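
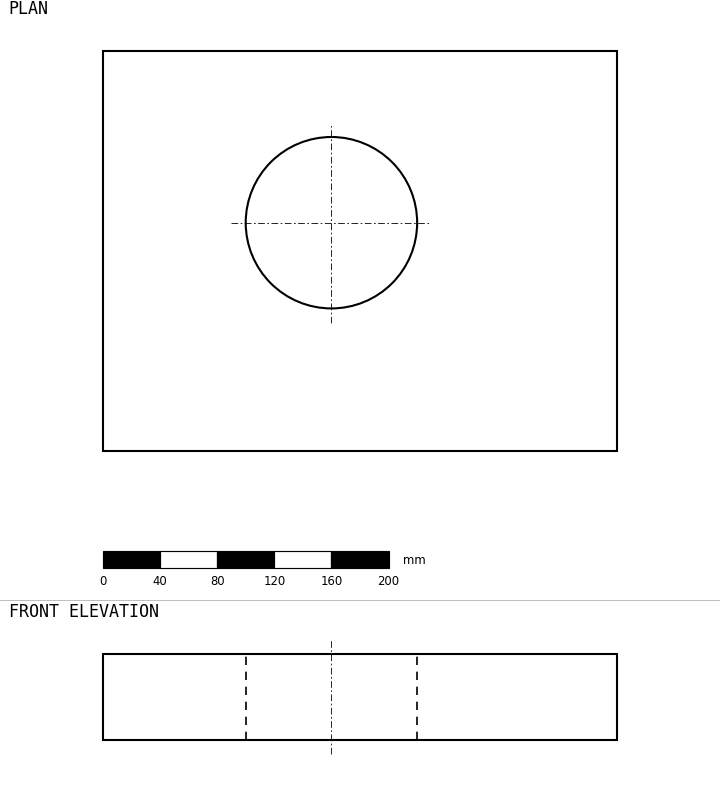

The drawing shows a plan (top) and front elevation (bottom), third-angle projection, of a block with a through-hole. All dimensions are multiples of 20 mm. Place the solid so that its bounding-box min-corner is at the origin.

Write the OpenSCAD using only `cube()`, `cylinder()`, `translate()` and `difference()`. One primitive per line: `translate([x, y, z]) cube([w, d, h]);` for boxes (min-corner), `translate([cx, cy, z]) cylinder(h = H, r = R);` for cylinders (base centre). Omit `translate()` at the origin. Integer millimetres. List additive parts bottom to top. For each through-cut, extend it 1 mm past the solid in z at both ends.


difference() {
  cube([360, 280, 60]);
  translate([160, 160, -1]) cylinder(h = 62, r = 60);
}


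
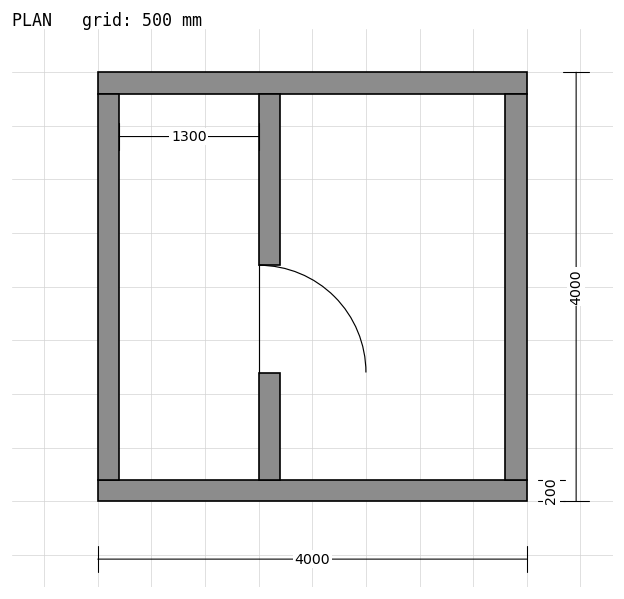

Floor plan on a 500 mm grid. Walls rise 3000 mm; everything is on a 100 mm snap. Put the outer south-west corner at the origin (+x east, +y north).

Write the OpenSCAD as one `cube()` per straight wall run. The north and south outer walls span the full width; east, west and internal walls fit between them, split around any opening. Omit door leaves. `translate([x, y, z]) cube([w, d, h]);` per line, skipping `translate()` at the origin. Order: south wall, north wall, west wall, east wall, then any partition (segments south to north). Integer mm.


cube([4000, 200, 3000]);
translate([0, 3800, 0]) cube([4000, 200, 3000]);
translate([0, 200, 0]) cube([200, 3600, 3000]);
translate([3800, 200, 0]) cube([200, 3600, 3000]);
translate([1500, 200, 0]) cube([200, 1000, 3000]);
translate([1500, 2200, 0]) cube([200, 1600, 3000]);


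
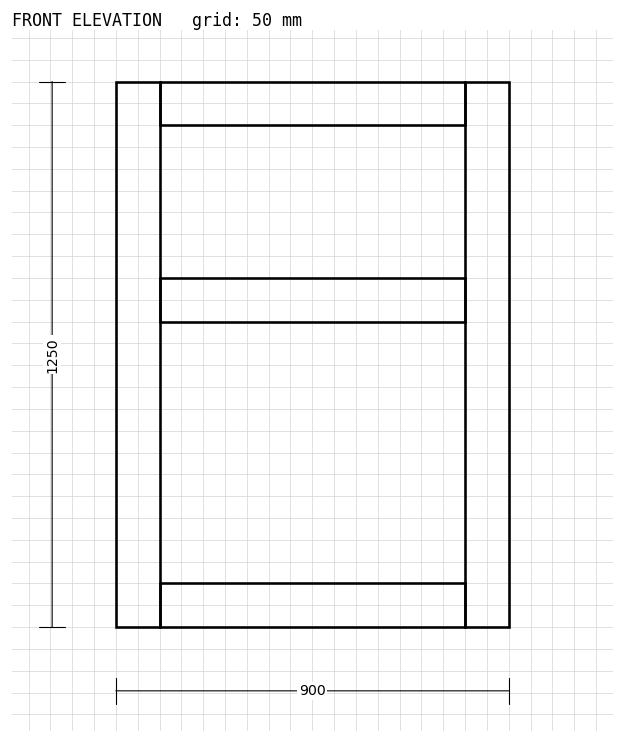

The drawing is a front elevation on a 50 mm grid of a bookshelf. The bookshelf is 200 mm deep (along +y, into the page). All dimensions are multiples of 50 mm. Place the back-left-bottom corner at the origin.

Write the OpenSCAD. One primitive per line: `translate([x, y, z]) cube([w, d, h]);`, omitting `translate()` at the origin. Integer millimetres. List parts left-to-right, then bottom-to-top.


cube([100, 200, 1250]);
translate([100, 0, 0]) cube([700, 200, 100]);
translate([100, 0, 700]) cube([700, 200, 100]);
translate([100, 0, 1150]) cube([700, 200, 100]);
translate([800, 0, 0]) cube([100, 200, 1250]);


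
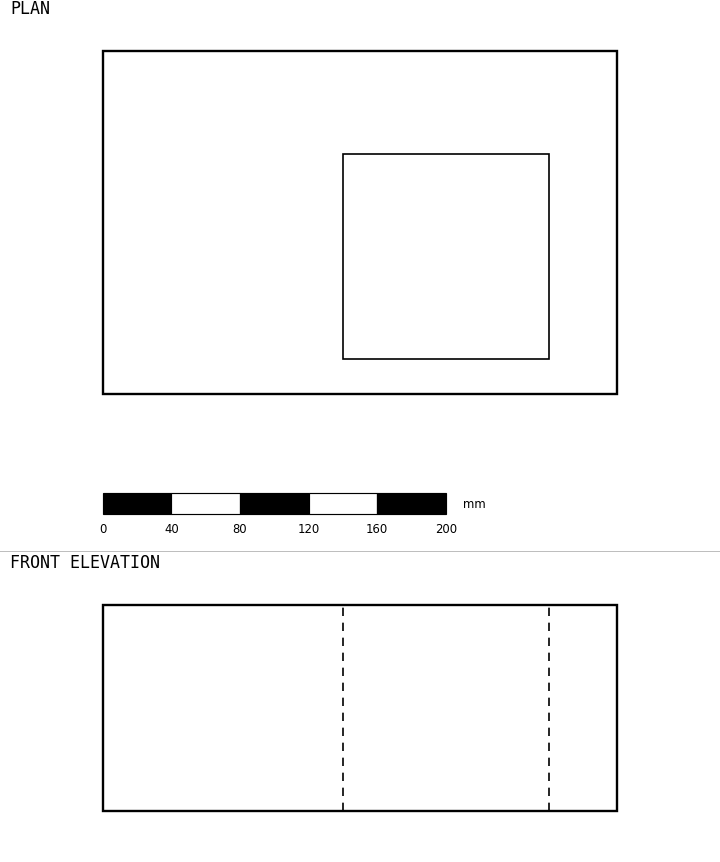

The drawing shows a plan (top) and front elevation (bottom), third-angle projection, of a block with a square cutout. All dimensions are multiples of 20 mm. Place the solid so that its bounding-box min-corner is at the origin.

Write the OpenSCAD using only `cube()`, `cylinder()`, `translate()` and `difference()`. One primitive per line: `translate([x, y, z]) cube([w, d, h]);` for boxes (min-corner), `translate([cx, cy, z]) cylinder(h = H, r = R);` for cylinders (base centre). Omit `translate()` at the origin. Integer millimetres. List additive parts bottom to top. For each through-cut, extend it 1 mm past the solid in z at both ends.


difference() {
  cube([300, 200, 120]);
  translate([140, 20, -1]) cube([120, 120, 122]);
}


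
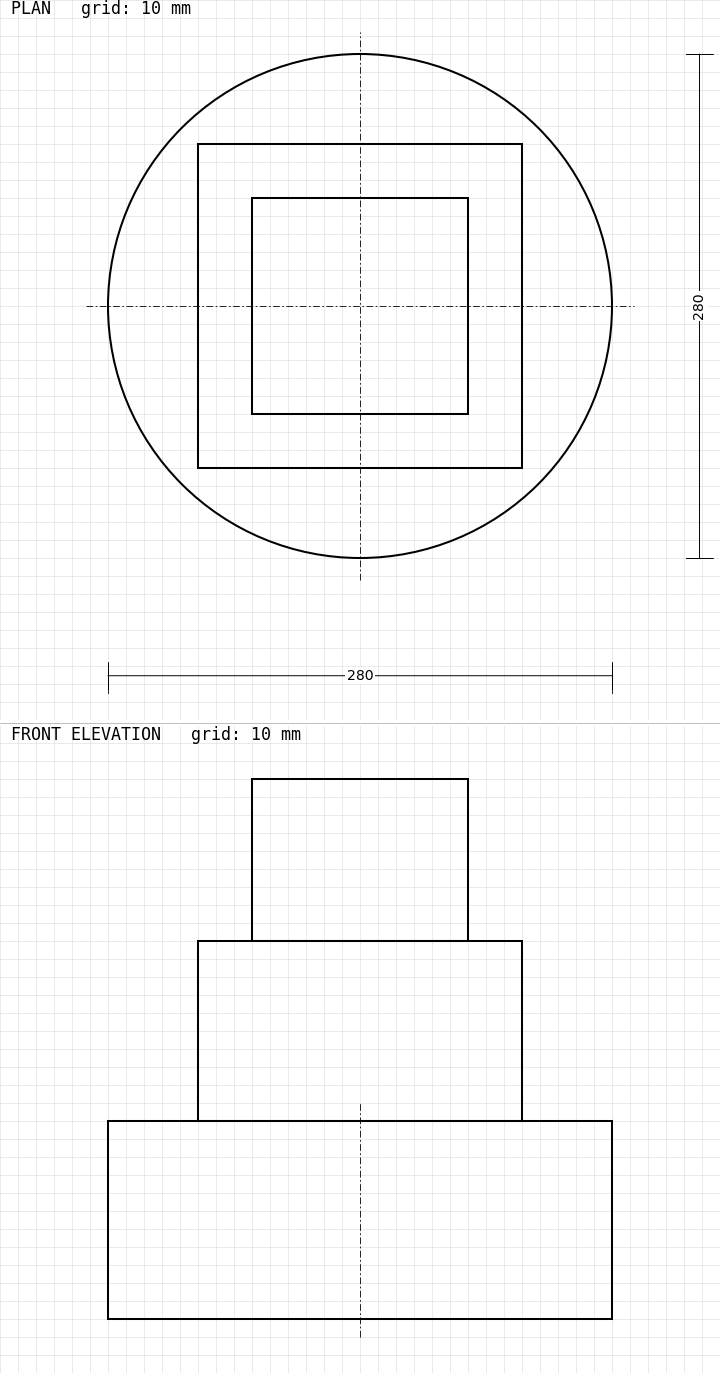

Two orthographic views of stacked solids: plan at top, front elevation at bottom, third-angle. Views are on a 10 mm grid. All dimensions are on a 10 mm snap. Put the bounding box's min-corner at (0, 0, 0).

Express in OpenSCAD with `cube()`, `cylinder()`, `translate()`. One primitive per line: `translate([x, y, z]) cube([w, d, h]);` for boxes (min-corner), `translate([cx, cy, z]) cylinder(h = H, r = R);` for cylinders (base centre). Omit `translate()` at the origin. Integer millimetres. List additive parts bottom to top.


translate([140, 140, 0]) cylinder(h = 110, r = 140);
translate([50, 50, 110]) cube([180, 180, 100]);
translate([80, 80, 210]) cube([120, 120, 90]);


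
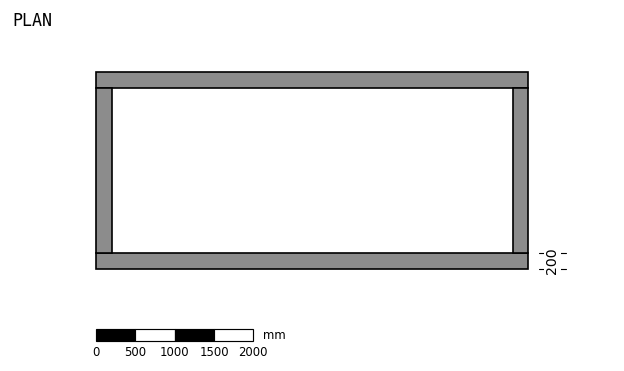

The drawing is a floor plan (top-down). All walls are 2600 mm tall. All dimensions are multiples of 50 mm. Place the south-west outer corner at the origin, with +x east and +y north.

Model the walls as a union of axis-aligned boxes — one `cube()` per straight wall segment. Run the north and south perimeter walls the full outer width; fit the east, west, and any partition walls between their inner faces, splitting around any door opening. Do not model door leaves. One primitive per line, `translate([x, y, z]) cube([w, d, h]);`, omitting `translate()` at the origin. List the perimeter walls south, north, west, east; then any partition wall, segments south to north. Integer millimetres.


cube([5500, 200, 2600]);
translate([0, 2300, 0]) cube([5500, 200, 2600]);
translate([0, 200, 0]) cube([200, 2100, 2600]);
translate([5300, 200, 0]) cube([200, 2100, 2600]);


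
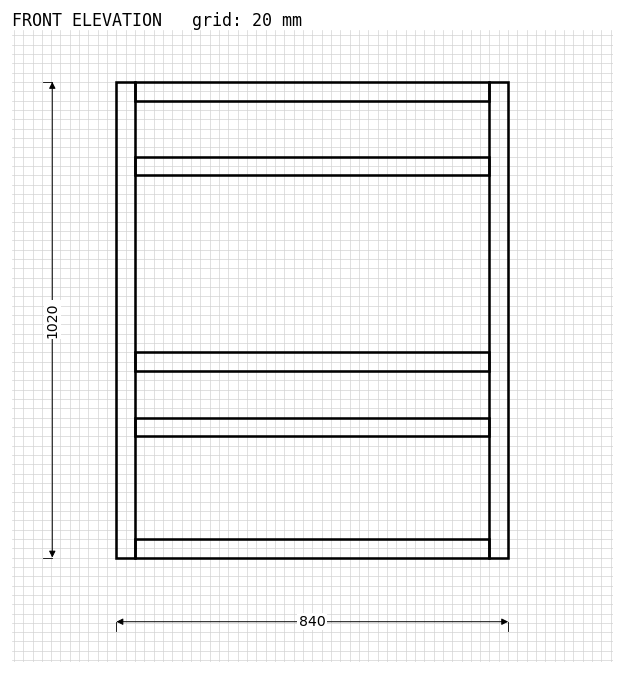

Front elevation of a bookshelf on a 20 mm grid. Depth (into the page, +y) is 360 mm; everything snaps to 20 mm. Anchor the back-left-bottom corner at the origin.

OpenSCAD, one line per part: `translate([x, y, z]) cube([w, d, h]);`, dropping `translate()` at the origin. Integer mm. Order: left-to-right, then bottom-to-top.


cube([40, 360, 1020]);
translate([40, 0, 0]) cube([760, 360, 40]);
translate([40, 0, 260]) cube([760, 360, 40]);
translate([40, 0, 400]) cube([760, 360, 40]);
translate([40, 0, 820]) cube([760, 360, 40]);
translate([40, 0, 980]) cube([760, 360, 40]);
translate([800, 0, 0]) cube([40, 360, 1020]);


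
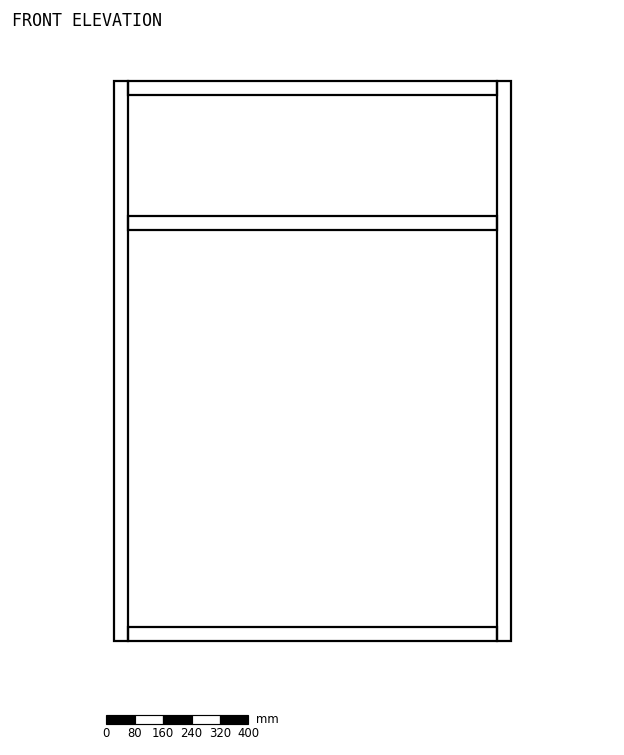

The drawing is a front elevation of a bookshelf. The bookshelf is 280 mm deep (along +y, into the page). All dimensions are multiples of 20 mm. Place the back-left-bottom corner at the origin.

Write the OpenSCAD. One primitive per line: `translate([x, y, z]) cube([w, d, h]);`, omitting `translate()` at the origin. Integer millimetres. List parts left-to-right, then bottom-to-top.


cube([40, 280, 1580]);
translate([40, 0, 0]) cube([1040, 280, 40]);
translate([40, 0, 1160]) cube([1040, 280, 40]);
translate([40, 0, 1540]) cube([1040, 280, 40]);
translate([1080, 0, 0]) cube([40, 280, 1580]);


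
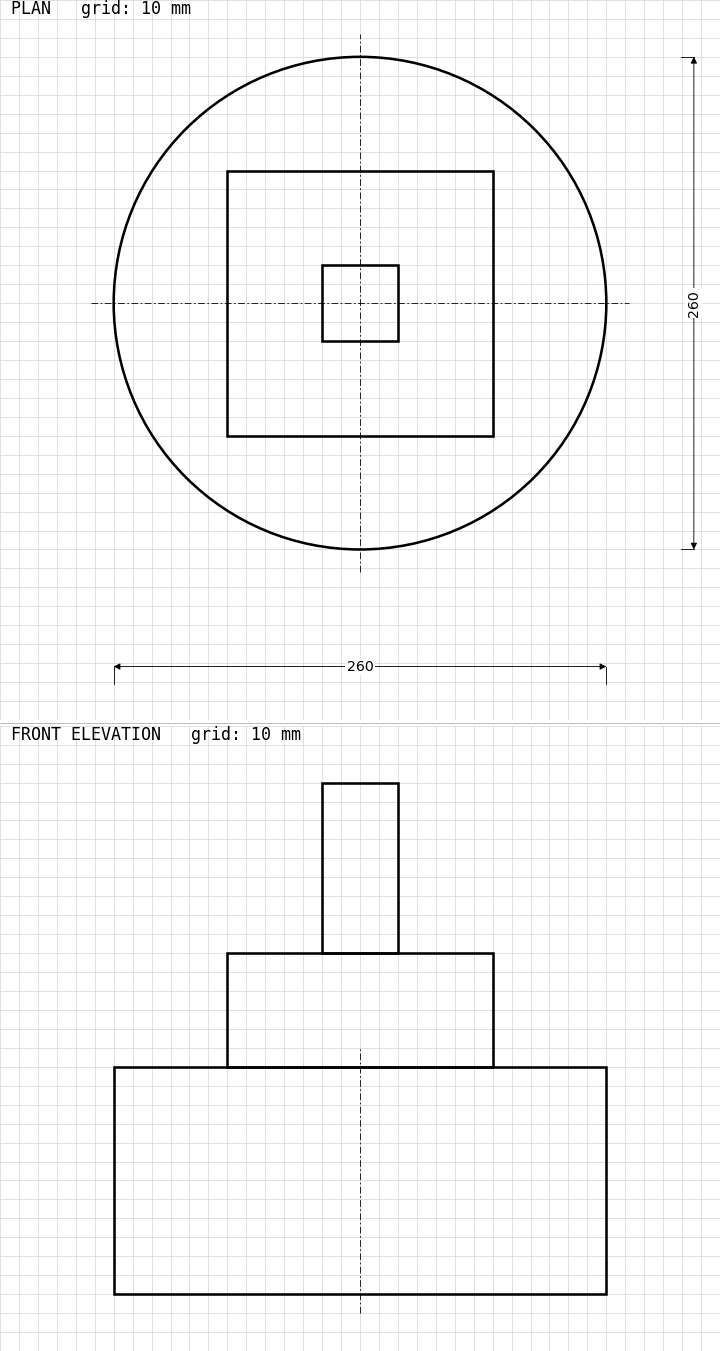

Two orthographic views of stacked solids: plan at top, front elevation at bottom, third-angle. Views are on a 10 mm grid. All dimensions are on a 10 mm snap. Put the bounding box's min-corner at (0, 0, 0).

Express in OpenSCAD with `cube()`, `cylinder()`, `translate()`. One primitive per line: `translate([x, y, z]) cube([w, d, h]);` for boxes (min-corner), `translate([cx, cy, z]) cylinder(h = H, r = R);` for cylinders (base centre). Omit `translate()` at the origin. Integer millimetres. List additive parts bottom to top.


translate([130, 130, 0]) cylinder(h = 120, r = 130);
translate([60, 60, 120]) cube([140, 140, 60]);
translate([110, 110, 180]) cube([40, 40, 90]);


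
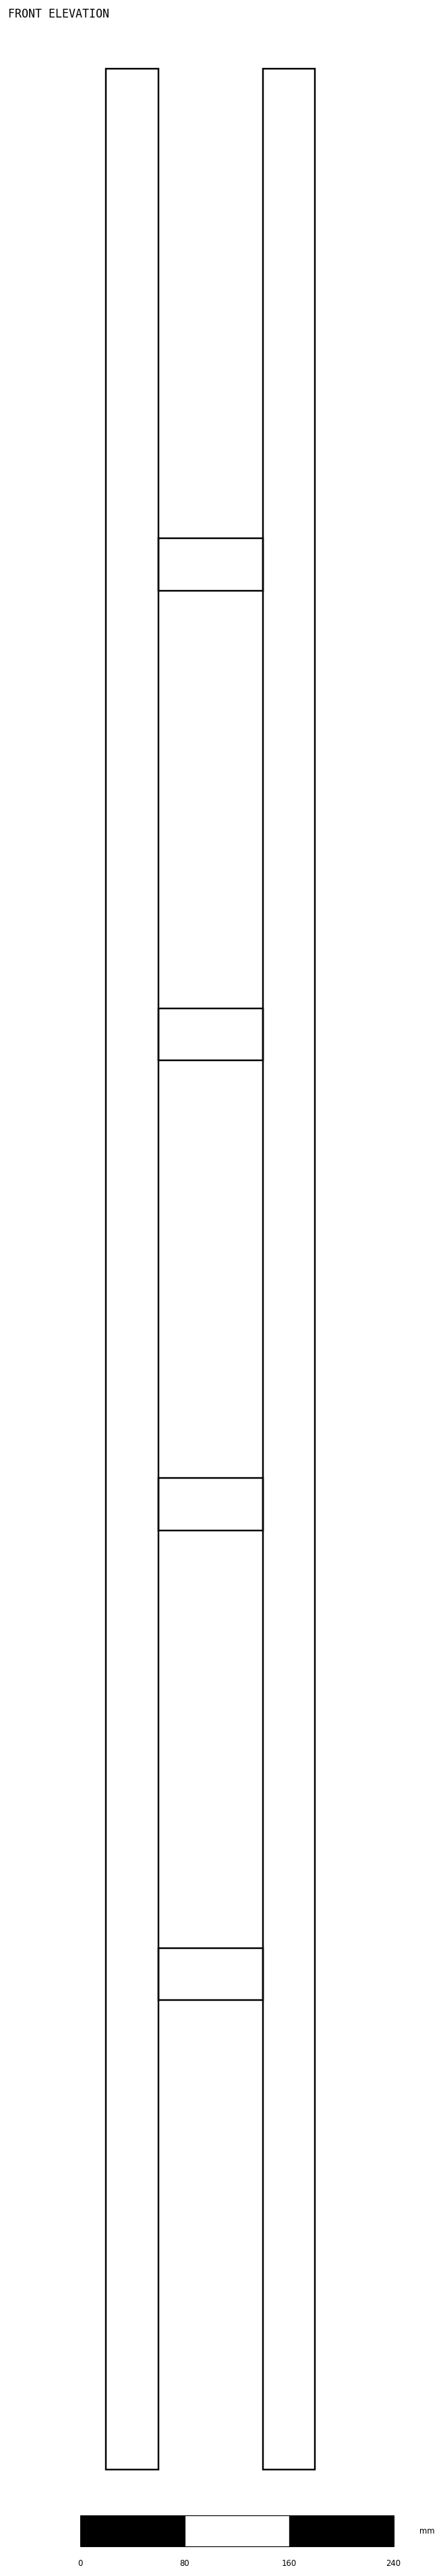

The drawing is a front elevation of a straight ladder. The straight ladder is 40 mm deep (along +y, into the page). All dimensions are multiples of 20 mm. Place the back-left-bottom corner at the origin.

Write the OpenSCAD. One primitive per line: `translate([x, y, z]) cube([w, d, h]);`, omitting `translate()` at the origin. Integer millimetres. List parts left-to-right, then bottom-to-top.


cube([40, 40, 1840]);
translate([40, 0, 360]) cube([80, 40, 40]);
translate([40, 0, 720]) cube([80, 40, 40]);
translate([40, 0, 1080]) cube([80, 40, 40]);
translate([40, 0, 1440]) cube([80, 40, 40]);
translate([120, 0, 0]) cube([40, 40, 1840]);


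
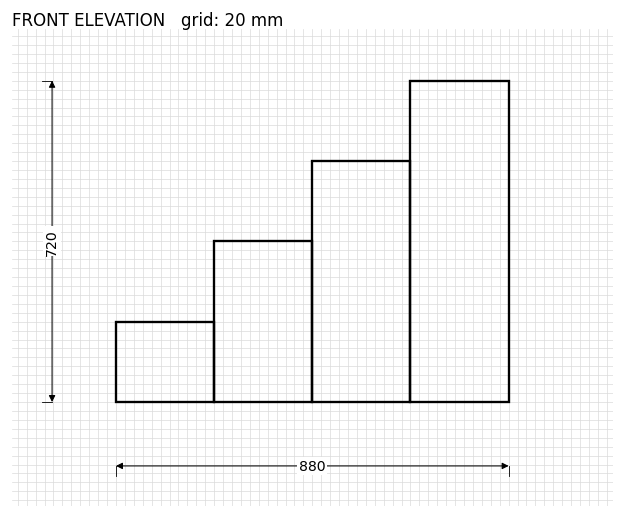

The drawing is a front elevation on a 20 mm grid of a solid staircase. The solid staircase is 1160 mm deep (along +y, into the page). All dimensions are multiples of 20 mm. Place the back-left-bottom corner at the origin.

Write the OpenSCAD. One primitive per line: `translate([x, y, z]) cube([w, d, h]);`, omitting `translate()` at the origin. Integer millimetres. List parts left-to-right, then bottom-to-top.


cube([220, 1160, 180]);
translate([220, 0, 0]) cube([220, 1160, 360]);
translate([440, 0, 0]) cube([220, 1160, 540]);
translate([660, 0, 0]) cube([220, 1160, 720]);


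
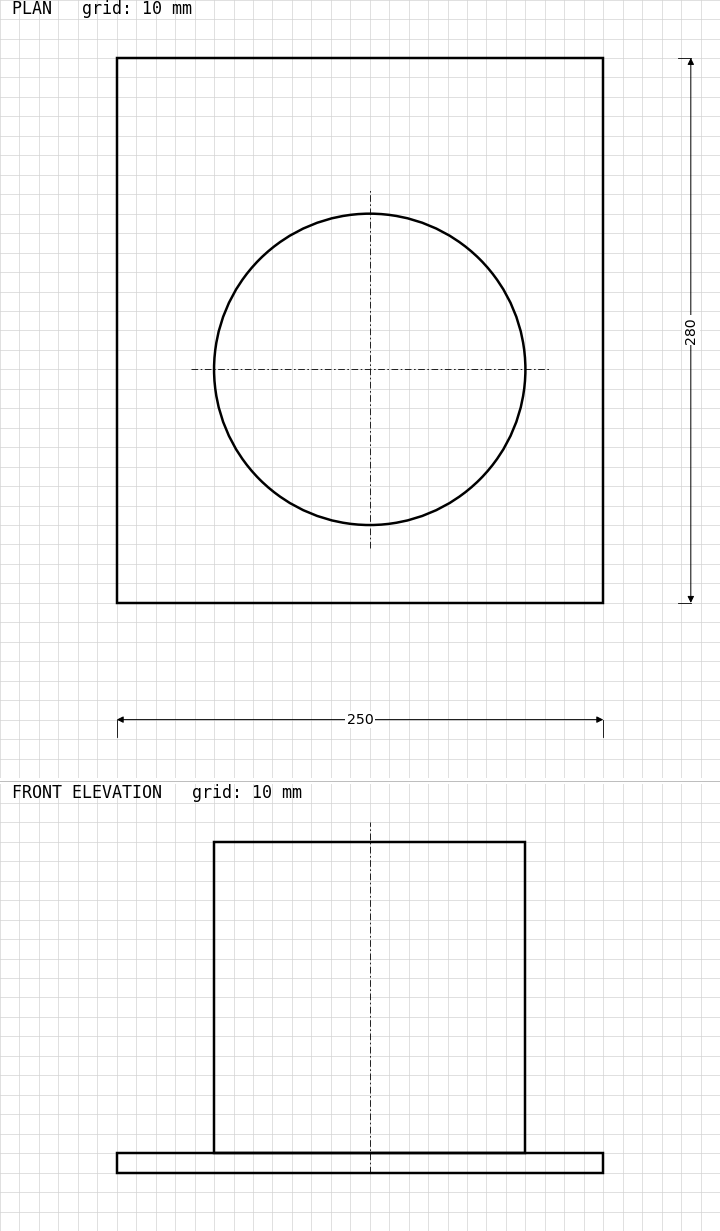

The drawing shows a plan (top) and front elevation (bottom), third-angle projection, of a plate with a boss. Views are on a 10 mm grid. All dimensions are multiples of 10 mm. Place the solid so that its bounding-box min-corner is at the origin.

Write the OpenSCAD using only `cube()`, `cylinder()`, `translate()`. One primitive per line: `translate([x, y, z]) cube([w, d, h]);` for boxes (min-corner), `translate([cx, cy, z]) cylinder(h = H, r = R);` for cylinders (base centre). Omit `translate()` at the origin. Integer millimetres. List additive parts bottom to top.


cube([250, 280, 10]);
translate([130, 120, 10]) cylinder(h = 160, r = 80);


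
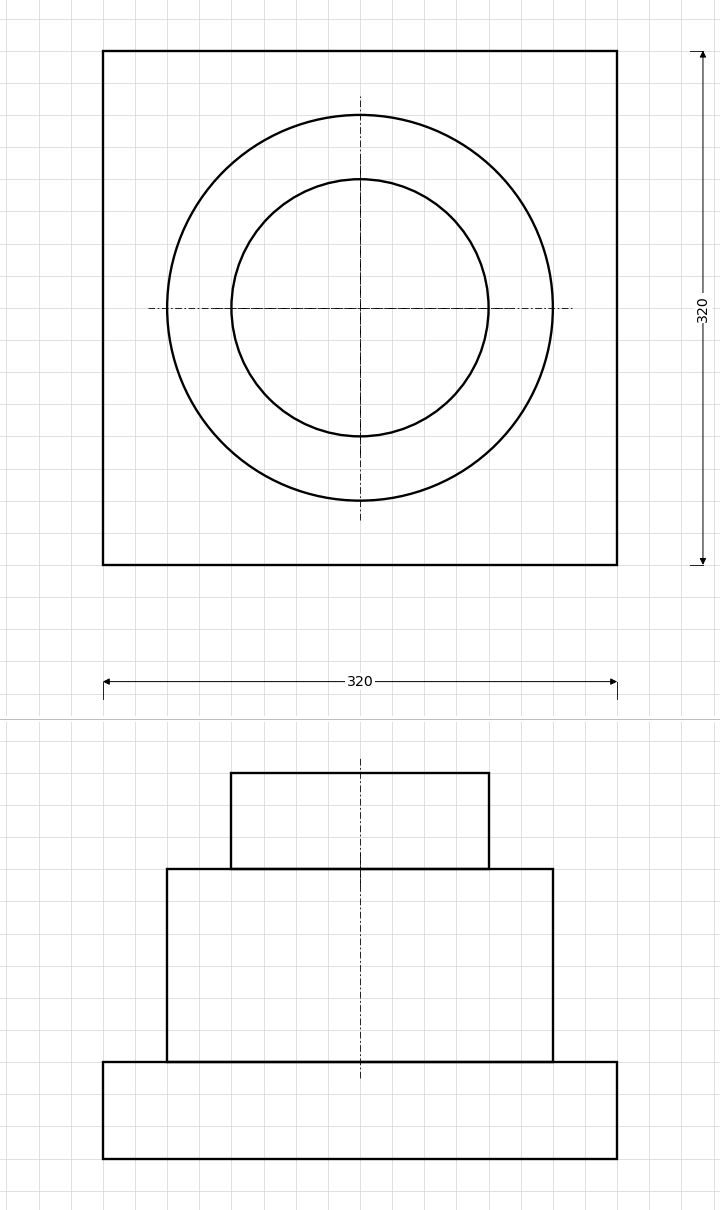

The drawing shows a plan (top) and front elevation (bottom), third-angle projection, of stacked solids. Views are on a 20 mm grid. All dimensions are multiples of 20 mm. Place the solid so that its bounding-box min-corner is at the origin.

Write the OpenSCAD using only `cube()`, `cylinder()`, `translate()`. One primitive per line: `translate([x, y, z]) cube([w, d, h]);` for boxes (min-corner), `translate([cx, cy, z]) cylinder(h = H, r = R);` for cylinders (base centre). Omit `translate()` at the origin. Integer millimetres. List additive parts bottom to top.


cube([320, 320, 60]);
translate([160, 160, 60]) cylinder(h = 120, r = 120);
translate([160, 160, 180]) cylinder(h = 60, r = 80);


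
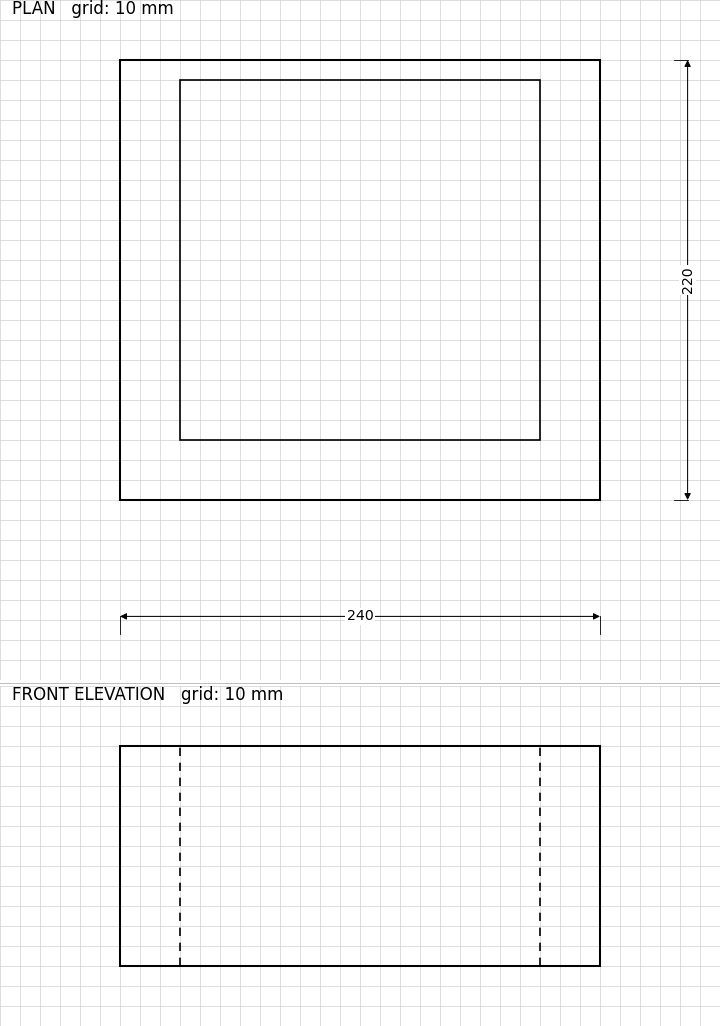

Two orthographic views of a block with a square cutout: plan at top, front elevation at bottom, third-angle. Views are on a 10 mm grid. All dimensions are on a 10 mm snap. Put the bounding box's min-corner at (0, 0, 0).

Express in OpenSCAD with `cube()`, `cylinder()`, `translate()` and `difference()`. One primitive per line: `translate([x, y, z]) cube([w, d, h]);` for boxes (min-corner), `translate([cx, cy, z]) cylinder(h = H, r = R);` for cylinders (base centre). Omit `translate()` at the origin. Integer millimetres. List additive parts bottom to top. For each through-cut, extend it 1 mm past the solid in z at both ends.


difference() {
  cube([240, 220, 110]);
  translate([30, 30, -1]) cube([180, 180, 112]);
}


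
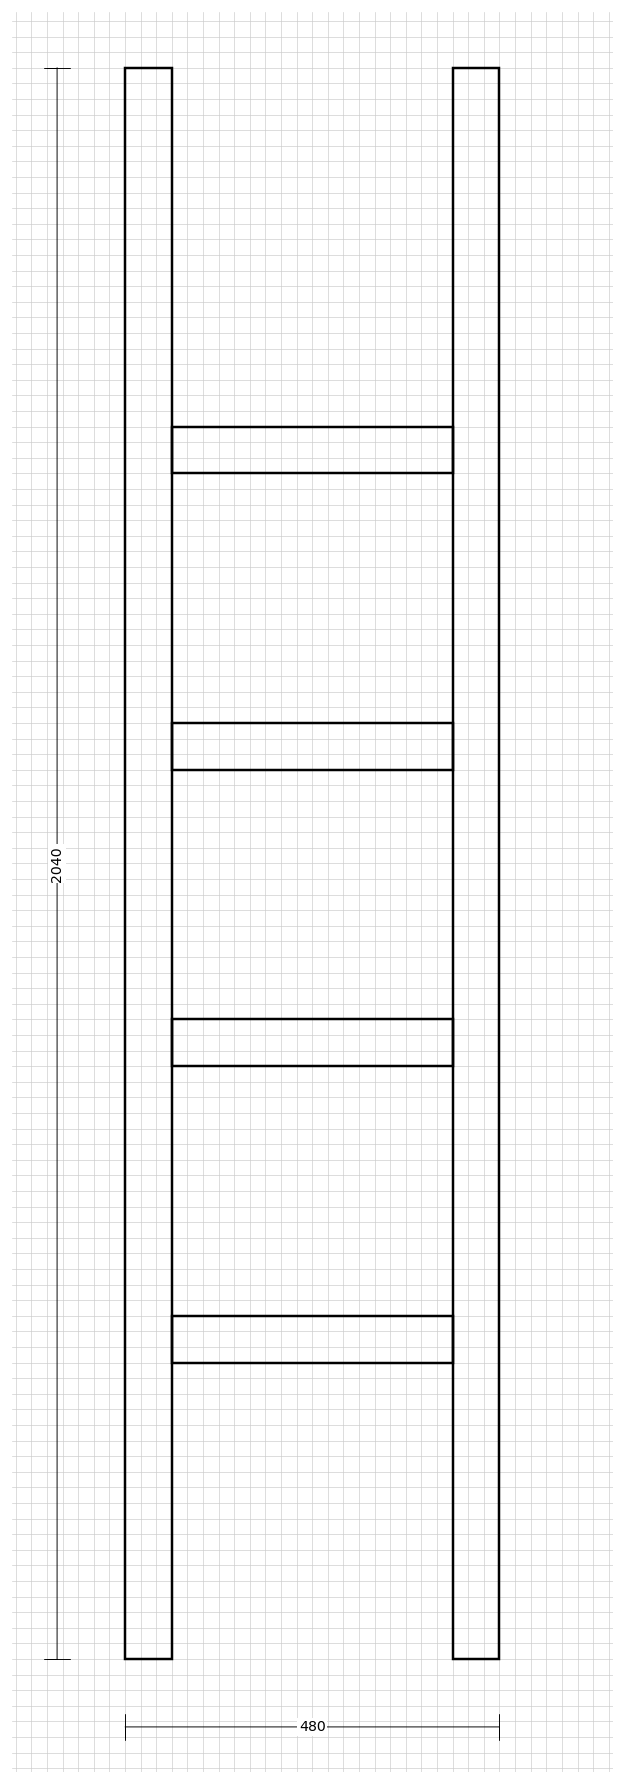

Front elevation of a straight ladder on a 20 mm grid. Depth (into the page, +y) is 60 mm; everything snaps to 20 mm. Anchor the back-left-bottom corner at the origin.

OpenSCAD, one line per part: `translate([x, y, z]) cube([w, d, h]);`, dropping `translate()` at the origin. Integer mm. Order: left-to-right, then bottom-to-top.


cube([60, 60, 2040]);
translate([60, 0, 380]) cube([360, 60, 60]);
translate([60, 0, 760]) cube([360, 60, 60]);
translate([60, 0, 1140]) cube([360, 60, 60]);
translate([60, 0, 1520]) cube([360, 60, 60]);
translate([420, 0, 0]) cube([60, 60, 2040]);


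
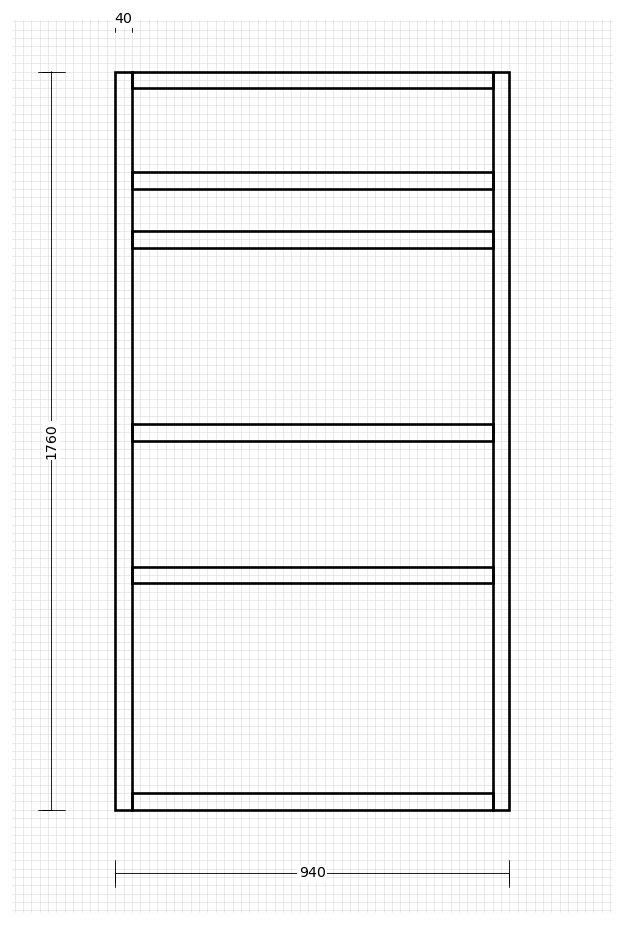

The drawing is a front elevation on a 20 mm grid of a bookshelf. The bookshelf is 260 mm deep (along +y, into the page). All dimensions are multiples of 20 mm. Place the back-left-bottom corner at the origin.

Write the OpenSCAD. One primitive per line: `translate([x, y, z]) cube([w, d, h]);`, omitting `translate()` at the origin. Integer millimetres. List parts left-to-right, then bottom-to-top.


cube([40, 260, 1760]);
translate([40, 0, 0]) cube([860, 260, 40]);
translate([40, 0, 540]) cube([860, 260, 40]);
translate([40, 0, 880]) cube([860, 260, 40]);
translate([40, 0, 1340]) cube([860, 260, 40]);
translate([40, 0, 1480]) cube([860, 260, 40]);
translate([40, 0, 1720]) cube([860, 260, 40]);
translate([900, 0, 0]) cube([40, 260, 1760]);


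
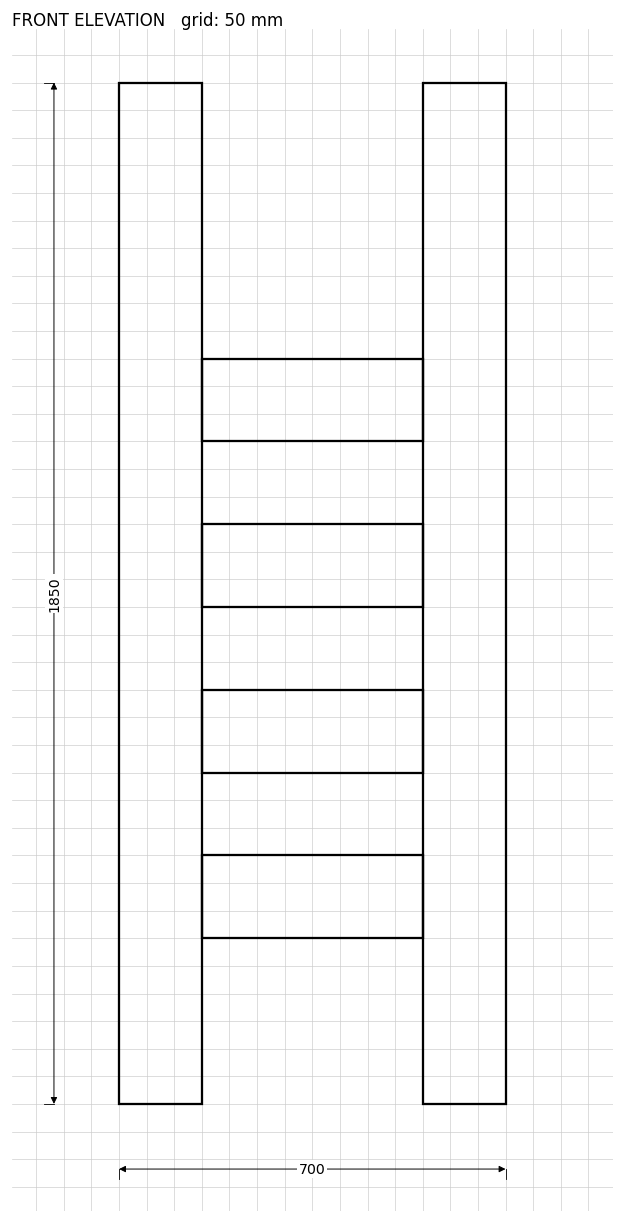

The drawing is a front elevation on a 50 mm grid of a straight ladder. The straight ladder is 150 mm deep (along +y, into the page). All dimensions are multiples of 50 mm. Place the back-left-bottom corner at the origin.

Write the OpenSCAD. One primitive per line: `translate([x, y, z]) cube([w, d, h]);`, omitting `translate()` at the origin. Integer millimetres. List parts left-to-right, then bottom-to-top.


cube([150, 150, 1850]);
translate([150, 0, 300]) cube([400, 150, 150]);
translate([150, 0, 600]) cube([400, 150, 150]);
translate([150, 0, 900]) cube([400, 150, 150]);
translate([150, 0, 1200]) cube([400, 150, 150]);
translate([550, 0, 0]) cube([150, 150, 1850]);


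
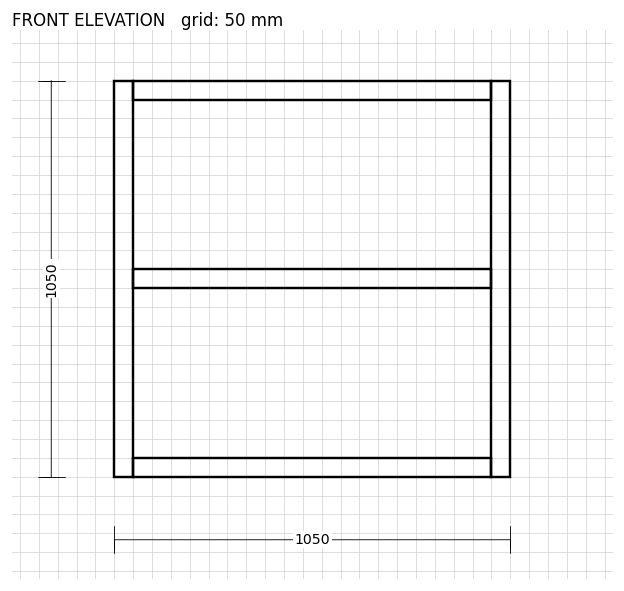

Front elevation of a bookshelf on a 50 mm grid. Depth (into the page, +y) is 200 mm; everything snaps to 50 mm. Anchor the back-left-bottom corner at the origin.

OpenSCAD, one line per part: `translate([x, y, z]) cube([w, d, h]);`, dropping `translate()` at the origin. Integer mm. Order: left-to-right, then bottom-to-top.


cube([50, 200, 1050]);
translate([50, 0, 0]) cube([950, 200, 50]);
translate([50, 0, 500]) cube([950, 200, 50]);
translate([50, 0, 1000]) cube([950, 200, 50]);
translate([1000, 0, 0]) cube([50, 200, 1050]);


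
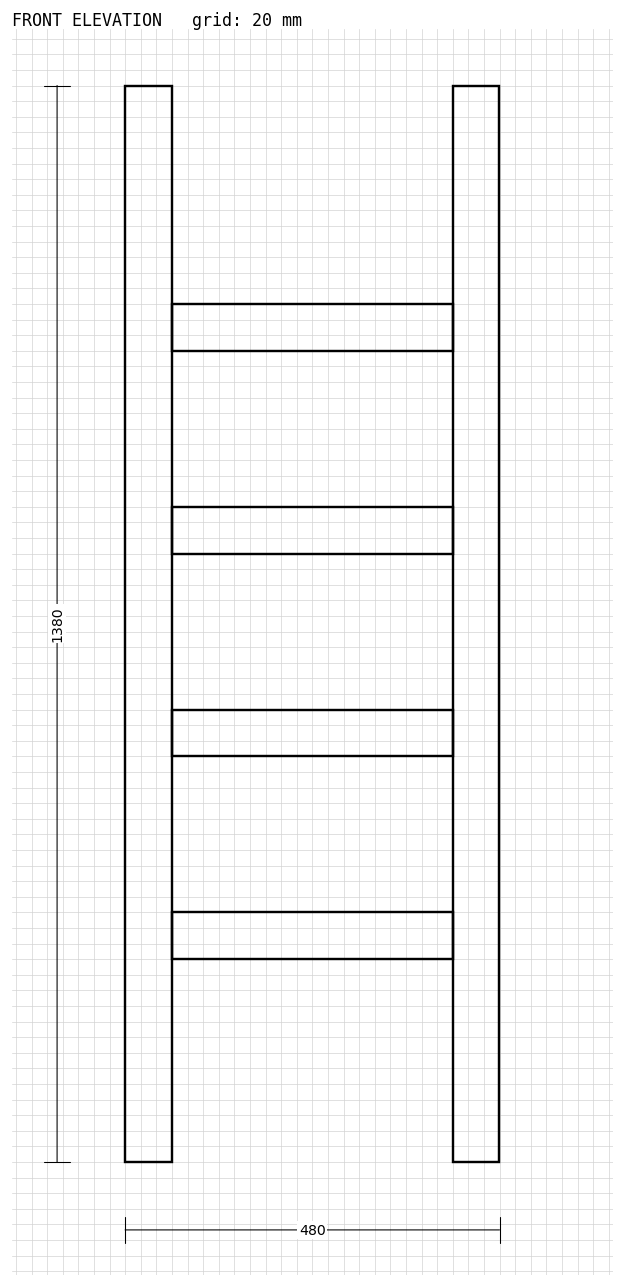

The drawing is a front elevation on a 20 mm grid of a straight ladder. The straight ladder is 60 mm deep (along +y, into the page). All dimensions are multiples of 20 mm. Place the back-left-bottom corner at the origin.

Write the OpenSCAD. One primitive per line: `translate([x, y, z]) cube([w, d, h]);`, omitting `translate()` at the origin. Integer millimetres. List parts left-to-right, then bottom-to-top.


cube([60, 60, 1380]);
translate([60, 0, 260]) cube([360, 60, 60]);
translate([60, 0, 520]) cube([360, 60, 60]);
translate([60, 0, 780]) cube([360, 60, 60]);
translate([60, 0, 1040]) cube([360, 60, 60]);
translate([420, 0, 0]) cube([60, 60, 1380]);


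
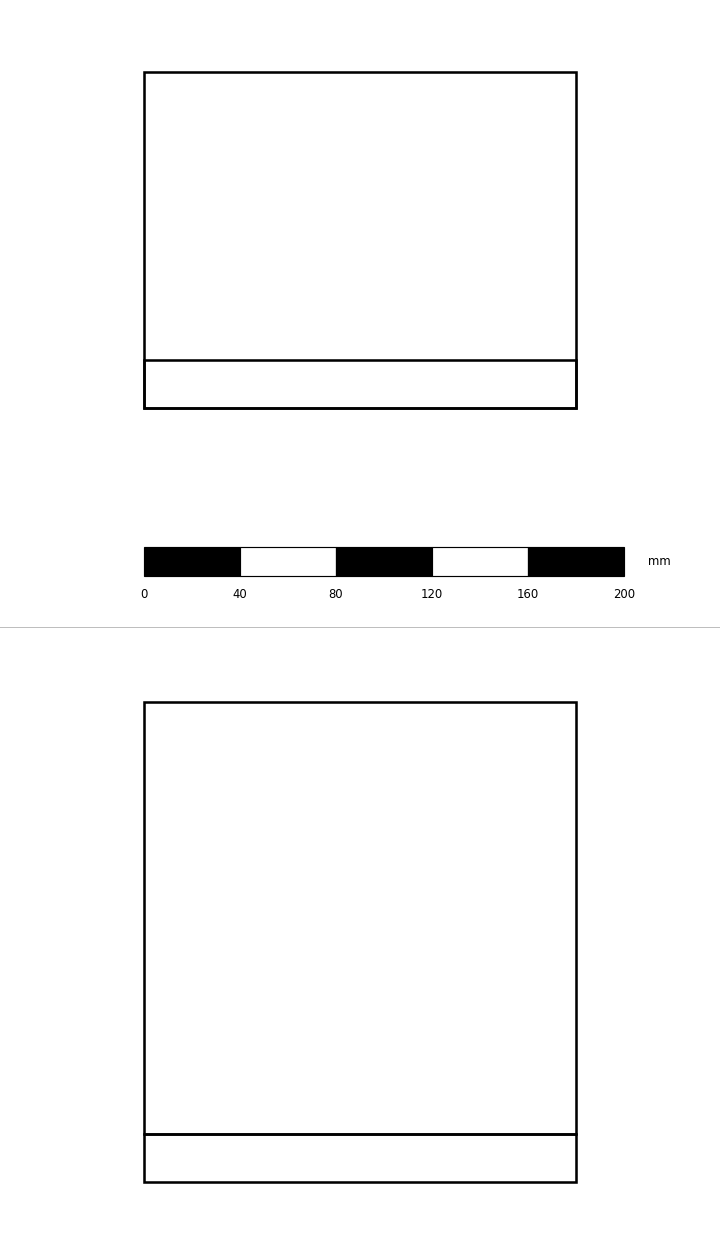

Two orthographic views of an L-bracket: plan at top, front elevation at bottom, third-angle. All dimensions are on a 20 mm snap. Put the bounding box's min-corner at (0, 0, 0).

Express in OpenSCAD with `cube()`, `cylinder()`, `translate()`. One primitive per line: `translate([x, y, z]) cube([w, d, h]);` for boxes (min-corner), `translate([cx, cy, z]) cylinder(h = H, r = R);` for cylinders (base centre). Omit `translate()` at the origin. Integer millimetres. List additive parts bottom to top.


cube([180, 140, 20]);
translate([0, 0, 20]) cube([180, 20, 180]);


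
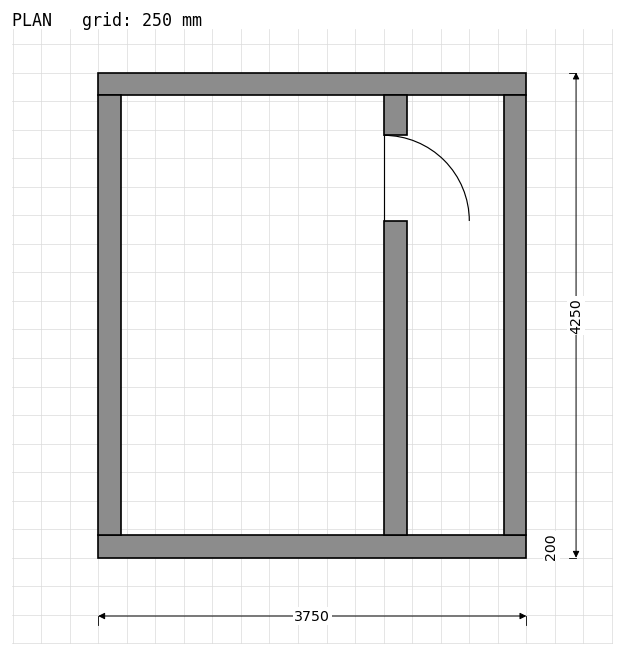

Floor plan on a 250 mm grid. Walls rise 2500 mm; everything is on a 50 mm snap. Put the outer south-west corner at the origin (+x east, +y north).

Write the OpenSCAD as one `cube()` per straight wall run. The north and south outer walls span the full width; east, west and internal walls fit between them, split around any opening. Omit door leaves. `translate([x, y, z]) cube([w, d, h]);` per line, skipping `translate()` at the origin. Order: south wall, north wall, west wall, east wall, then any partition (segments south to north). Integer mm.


cube([3750, 200, 2500]);
translate([0, 4050, 0]) cube([3750, 200, 2500]);
translate([0, 200, 0]) cube([200, 3850, 2500]);
translate([3550, 200, 0]) cube([200, 3850, 2500]);
translate([2500, 200, 0]) cube([200, 2750, 2500]);
translate([2500, 3700, 0]) cube([200, 350, 2500]);


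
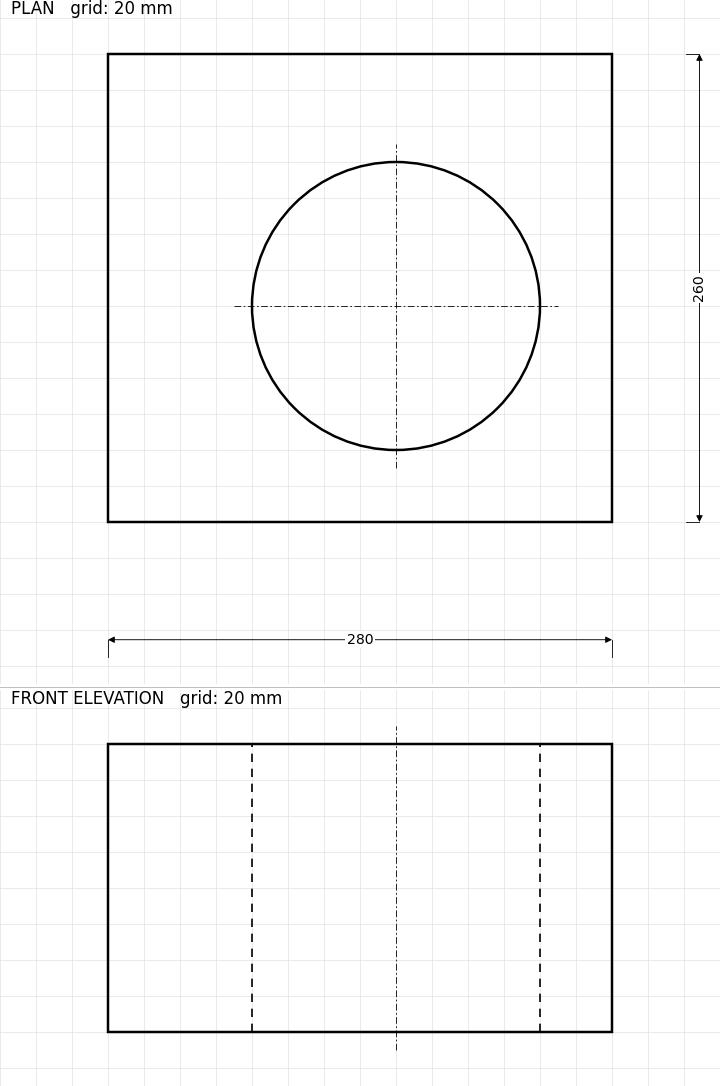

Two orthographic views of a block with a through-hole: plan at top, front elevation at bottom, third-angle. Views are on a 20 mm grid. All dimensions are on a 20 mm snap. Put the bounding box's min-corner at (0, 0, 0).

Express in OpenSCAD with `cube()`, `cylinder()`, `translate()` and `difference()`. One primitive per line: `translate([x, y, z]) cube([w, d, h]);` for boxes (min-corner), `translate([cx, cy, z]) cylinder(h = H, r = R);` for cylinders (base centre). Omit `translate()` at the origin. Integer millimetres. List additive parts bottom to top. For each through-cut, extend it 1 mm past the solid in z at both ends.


difference() {
  cube([280, 260, 160]);
  translate([160, 120, -1]) cylinder(h = 162, r = 80);
}


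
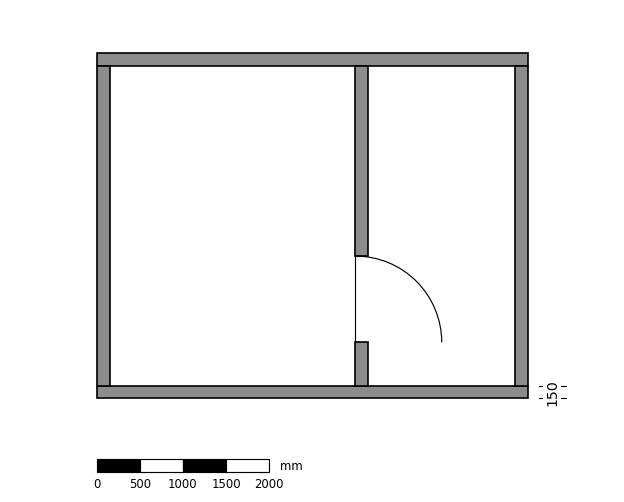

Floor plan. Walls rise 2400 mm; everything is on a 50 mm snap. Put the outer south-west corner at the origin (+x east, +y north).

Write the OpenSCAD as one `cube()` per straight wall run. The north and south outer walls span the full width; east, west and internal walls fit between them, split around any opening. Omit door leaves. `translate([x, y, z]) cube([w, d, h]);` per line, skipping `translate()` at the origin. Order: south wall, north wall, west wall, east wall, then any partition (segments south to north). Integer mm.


cube([5000, 150, 2400]);
translate([0, 3850, 0]) cube([5000, 150, 2400]);
translate([0, 150, 0]) cube([150, 3700, 2400]);
translate([4850, 150, 0]) cube([150, 3700, 2400]);
translate([3000, 150, 0]) cube([150, 500, 2400]);
translate([3000, 1650, 0]) cube([150, 2200, 2400]);


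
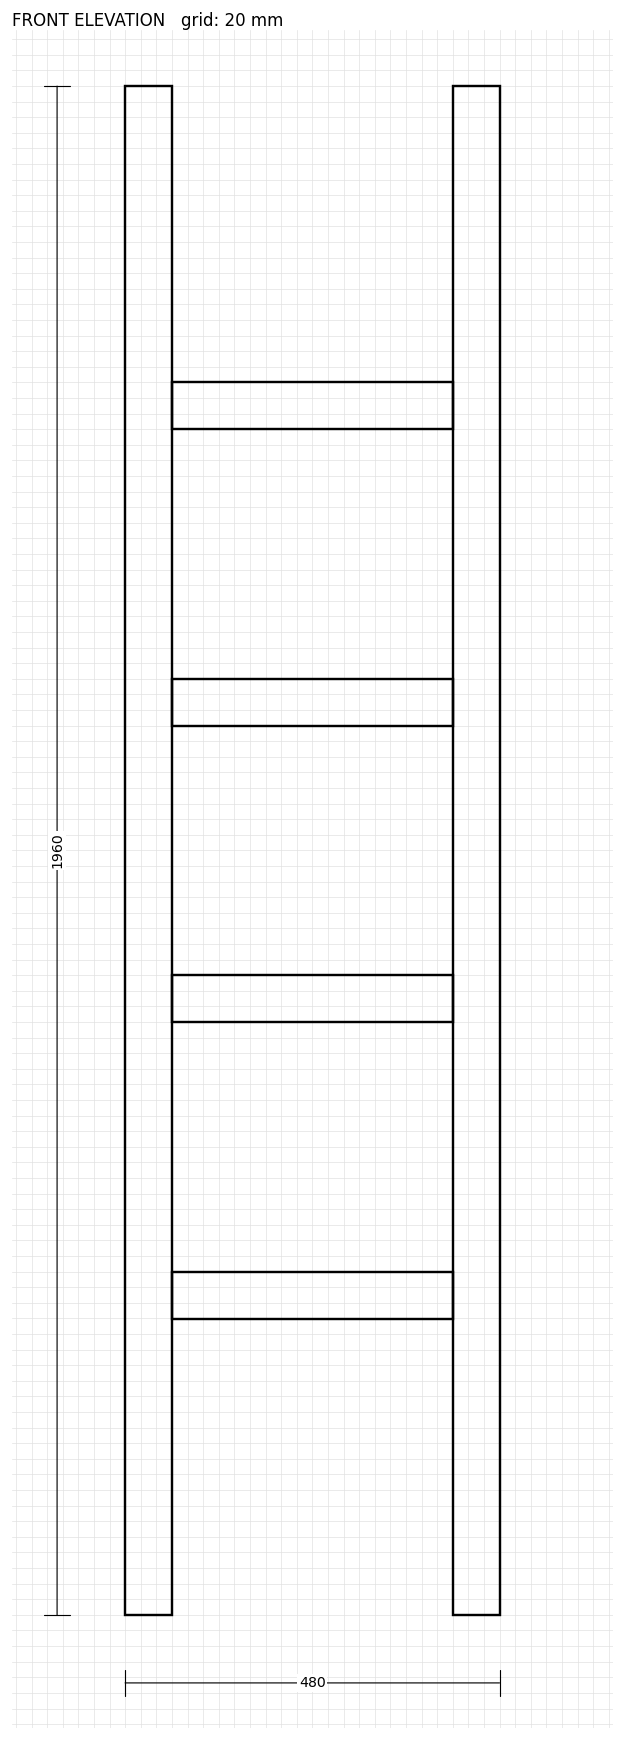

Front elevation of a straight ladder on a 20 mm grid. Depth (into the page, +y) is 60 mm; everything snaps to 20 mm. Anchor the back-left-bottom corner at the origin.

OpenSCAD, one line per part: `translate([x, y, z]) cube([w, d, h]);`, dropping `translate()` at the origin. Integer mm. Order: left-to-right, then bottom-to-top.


cube([60, 60, 1960]);
translate([60, 0, 380]) cube([360, 60, 60]);
translate([60, 0, 760]) cube([360, 60, 60]);
translate([60, 0, 1140]) cube([360, 60, 60]);
translate([60, 0, 1520]) cube([360, 60, 60]);
translate([420, 0, 0]) cube([60, 60, 1960]);


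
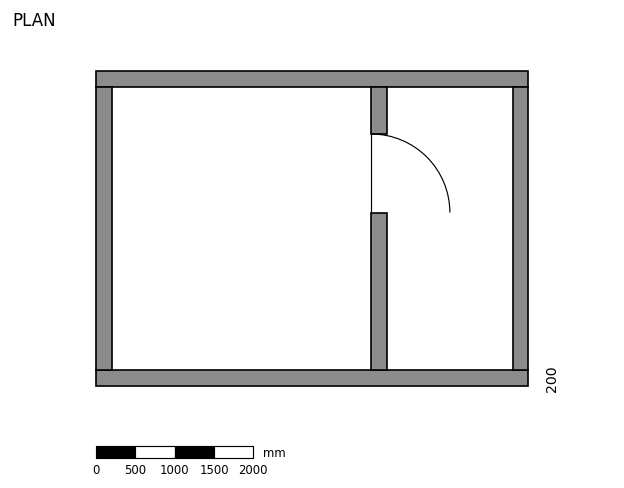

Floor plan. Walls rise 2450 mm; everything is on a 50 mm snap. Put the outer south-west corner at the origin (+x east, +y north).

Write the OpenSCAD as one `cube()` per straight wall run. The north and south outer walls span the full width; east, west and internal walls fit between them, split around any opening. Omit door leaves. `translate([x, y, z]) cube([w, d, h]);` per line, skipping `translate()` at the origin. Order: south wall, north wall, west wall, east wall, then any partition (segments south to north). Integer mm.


cube([5500, 200, 2450]);
translate([0, 3800, 0]) cube([5500, 200, 2450]);
translate([0, 200, 0]) cube([200, 3600, 2450]);
translate([5300, 200, 0]) cube([200, 3600, 2450]);
translate([3500, 200, 0]) cube([200, 2000, 2450]);
translate([3500, 3200, 0]) cube([200, 600, 2450]);


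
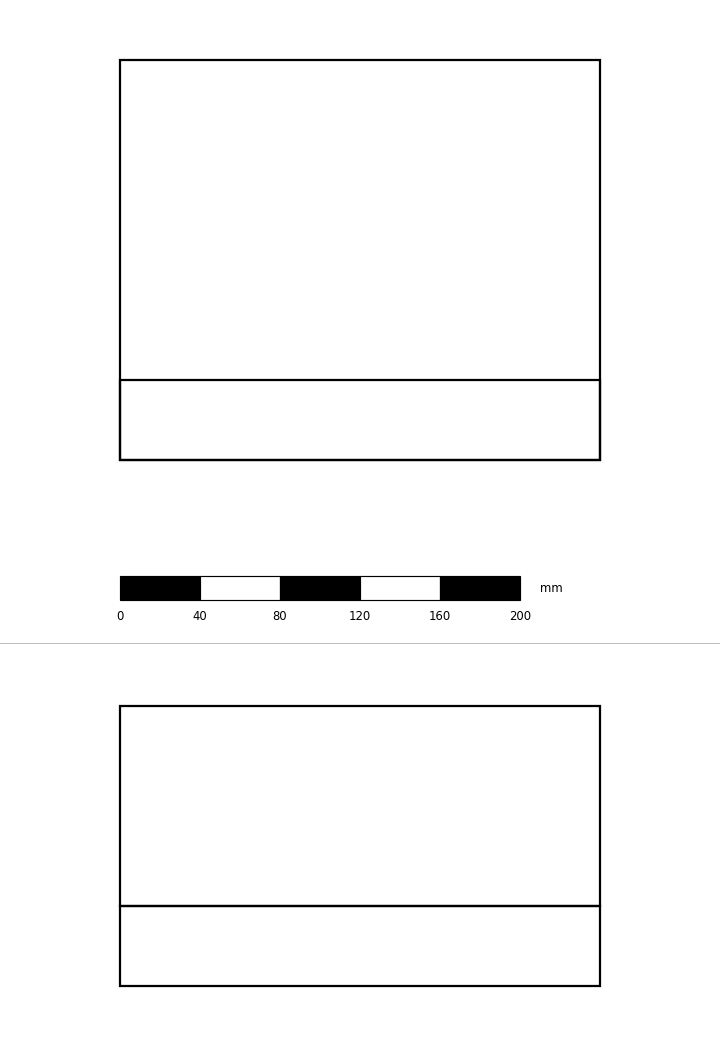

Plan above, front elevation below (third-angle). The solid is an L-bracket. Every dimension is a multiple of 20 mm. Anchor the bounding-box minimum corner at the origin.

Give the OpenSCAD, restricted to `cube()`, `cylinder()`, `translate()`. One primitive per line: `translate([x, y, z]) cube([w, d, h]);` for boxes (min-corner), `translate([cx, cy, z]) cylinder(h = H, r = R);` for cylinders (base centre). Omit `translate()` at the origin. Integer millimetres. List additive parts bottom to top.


cube([240, 200, 40]);
translate([0, 0, 40]) cube([240, 40, 100]);


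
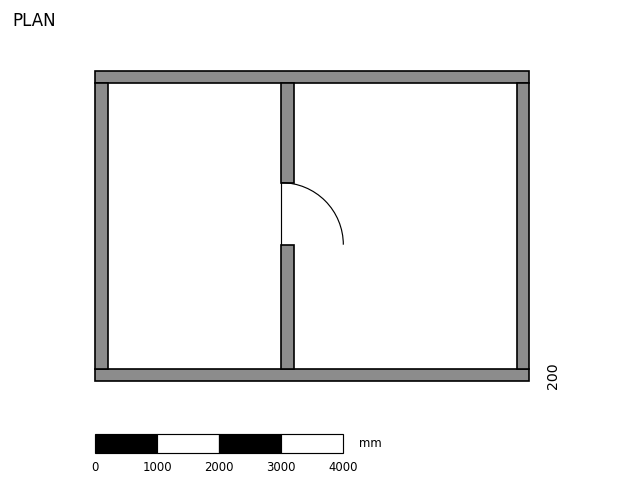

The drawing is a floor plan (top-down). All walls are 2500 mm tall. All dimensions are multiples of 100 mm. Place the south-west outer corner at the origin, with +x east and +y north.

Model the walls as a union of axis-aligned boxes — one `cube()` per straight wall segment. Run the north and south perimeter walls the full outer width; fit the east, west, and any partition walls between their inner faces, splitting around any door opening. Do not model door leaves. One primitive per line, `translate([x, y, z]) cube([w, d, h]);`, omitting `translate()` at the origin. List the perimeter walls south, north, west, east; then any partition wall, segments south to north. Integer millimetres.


cube([7000, 200, 2500]);
translate([0, 4800, 0]) cube([7000, 200, 2500]);
translate([0, 200, 0]) cube([200, 4600, 2500]);
translate([6800, 200, 0]) cube([200, 4600, 2500]);
translate([3000, 200, 0]) cube([200, 2000, 2500]);
translate([3000, 3200, 0]) cube([200, 1600, 2500]);


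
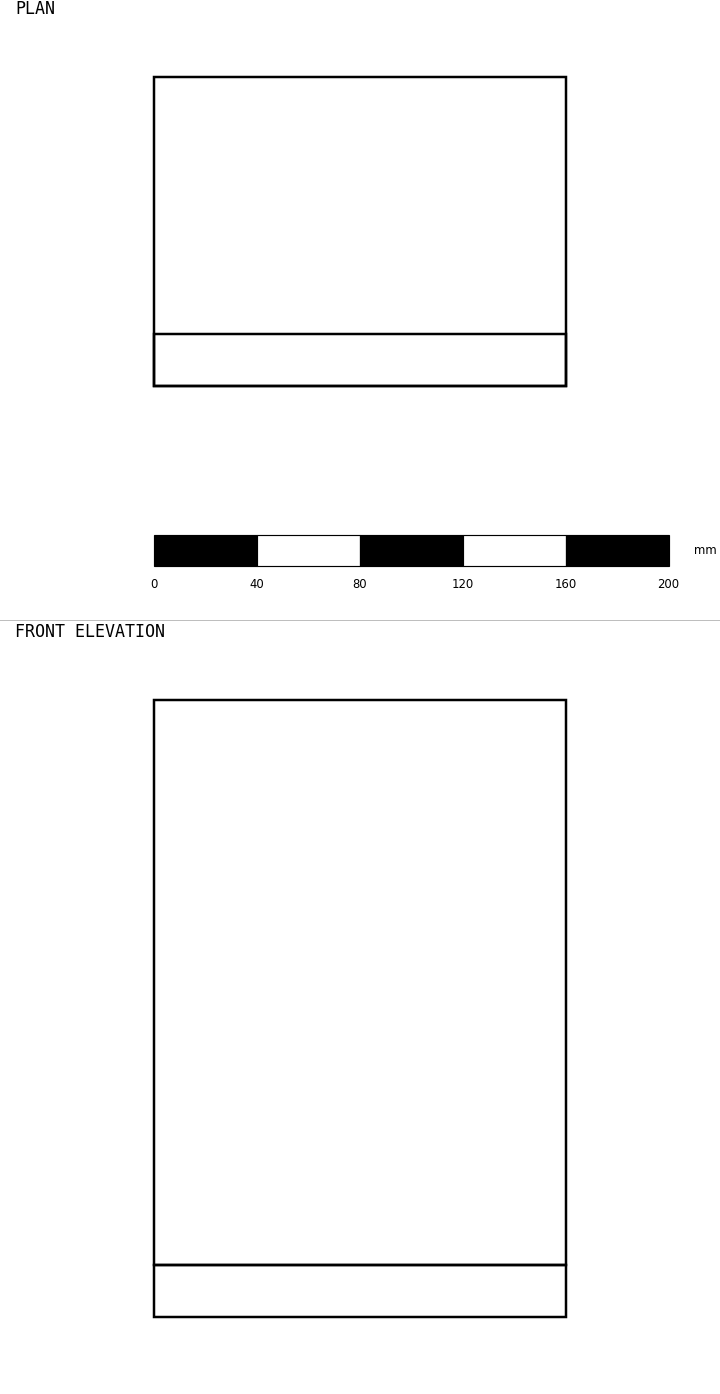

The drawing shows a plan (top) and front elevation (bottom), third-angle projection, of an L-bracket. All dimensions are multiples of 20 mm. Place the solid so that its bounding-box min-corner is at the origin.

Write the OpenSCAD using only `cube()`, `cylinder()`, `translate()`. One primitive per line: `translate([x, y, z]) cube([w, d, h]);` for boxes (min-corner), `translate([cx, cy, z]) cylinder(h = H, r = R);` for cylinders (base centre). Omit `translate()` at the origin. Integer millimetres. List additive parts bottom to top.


cube([160, 120, 20]);
translate([0, 0, 20]) cube([160, 20, 220]);


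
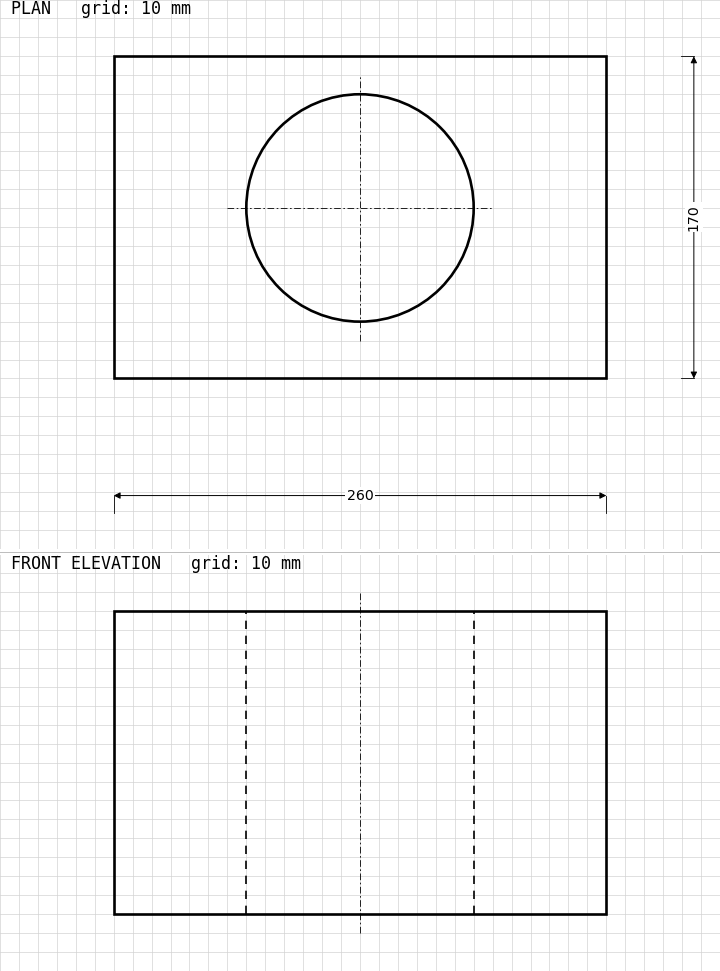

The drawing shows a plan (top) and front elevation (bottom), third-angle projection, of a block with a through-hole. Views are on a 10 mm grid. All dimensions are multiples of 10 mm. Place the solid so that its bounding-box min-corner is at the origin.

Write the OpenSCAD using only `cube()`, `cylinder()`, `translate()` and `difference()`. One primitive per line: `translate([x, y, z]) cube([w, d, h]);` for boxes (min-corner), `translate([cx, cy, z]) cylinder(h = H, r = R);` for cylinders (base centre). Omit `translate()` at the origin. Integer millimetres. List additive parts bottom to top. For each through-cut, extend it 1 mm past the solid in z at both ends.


difference() {
  cube([260, 170, 160]);
  translate([130, 90, -1]) cylinder(h = 162, r = 60);
}


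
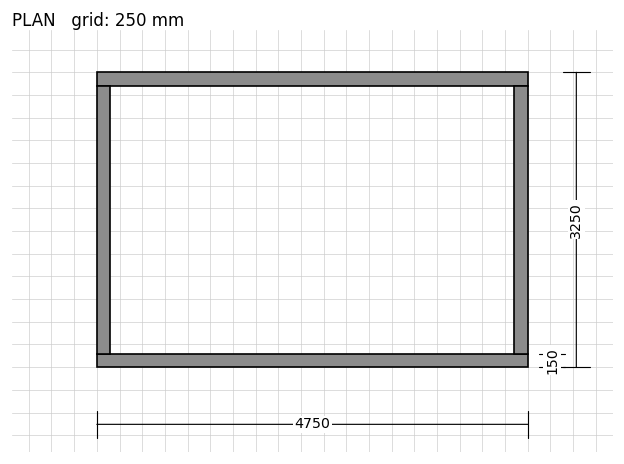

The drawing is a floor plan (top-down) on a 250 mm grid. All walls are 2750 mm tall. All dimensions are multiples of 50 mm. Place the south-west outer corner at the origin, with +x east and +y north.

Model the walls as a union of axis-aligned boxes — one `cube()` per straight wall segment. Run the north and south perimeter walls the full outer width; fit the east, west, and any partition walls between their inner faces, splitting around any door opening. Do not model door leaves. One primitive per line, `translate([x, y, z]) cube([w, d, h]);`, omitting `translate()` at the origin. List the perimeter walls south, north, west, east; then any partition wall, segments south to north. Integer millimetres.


cube([4750, 150, 2750]);
translate([0, 3100, 0]) cube([4750, 150, 2750]);
translate([0, 150, 0]) cube([150, 2950, 2750]);
translate([4600, 150, 0]) cube([150, 2950, 2750]);


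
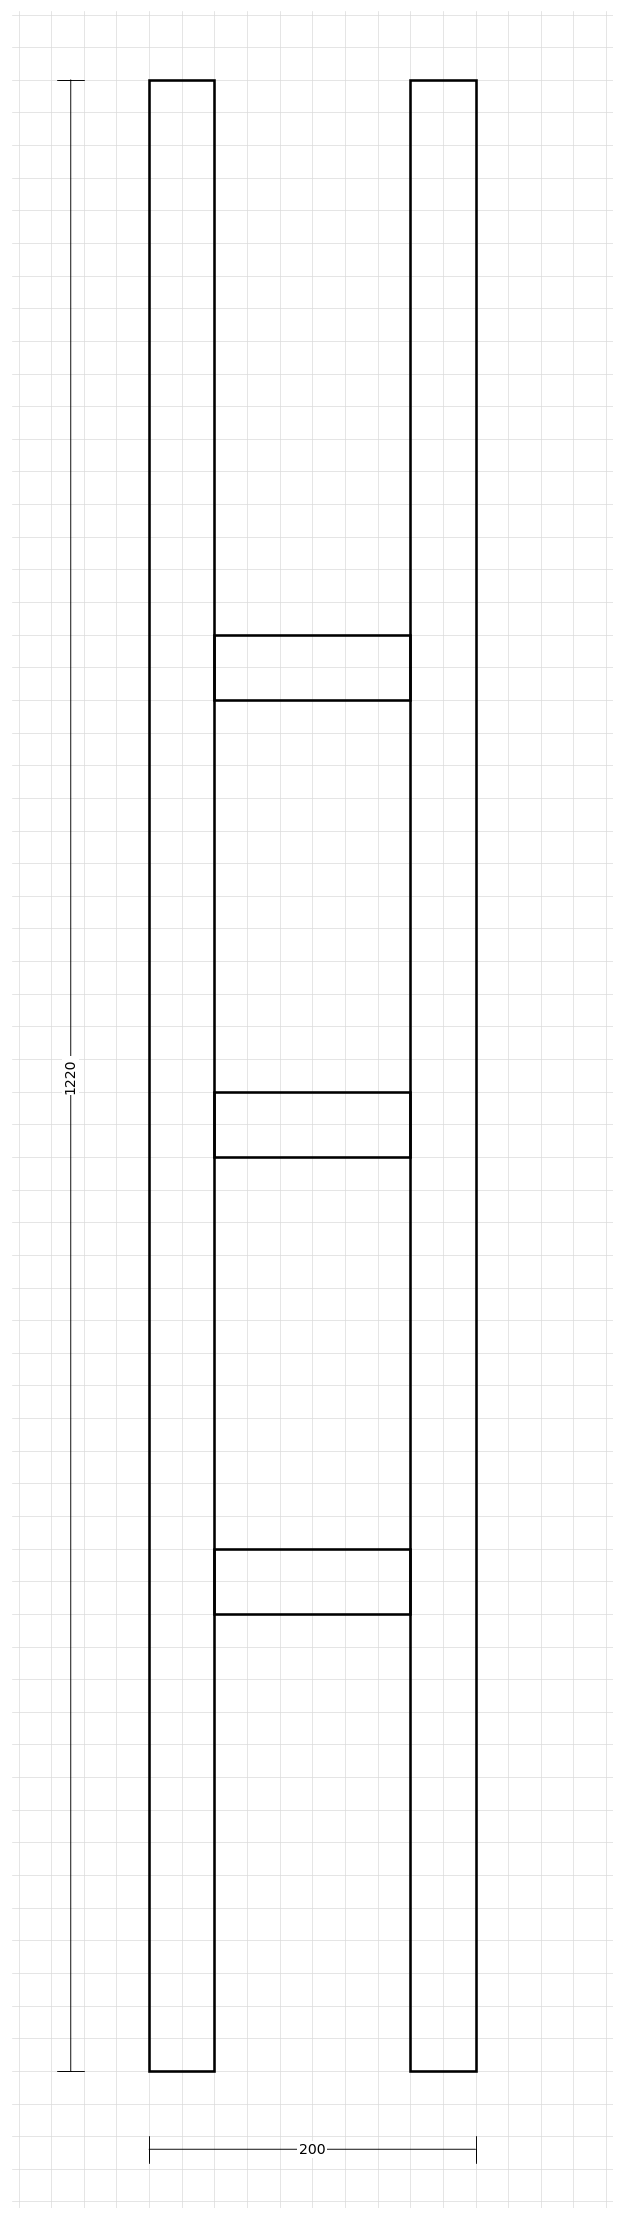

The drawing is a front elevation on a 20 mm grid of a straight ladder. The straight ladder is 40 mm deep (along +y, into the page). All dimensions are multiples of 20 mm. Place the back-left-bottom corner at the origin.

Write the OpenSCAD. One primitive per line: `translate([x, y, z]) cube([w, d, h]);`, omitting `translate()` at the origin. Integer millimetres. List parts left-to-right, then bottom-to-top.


cube([40, 40, 1220]);
translate([40, 0, 280]) cube([120, 40, 40]);
translate([40, 0, 560]) cube([120, 40, 40]);
translate([40, 0, 840]) cube([120, 40, 40]);
translate([160, 0, 0]) cube([40, 40, 1220]);


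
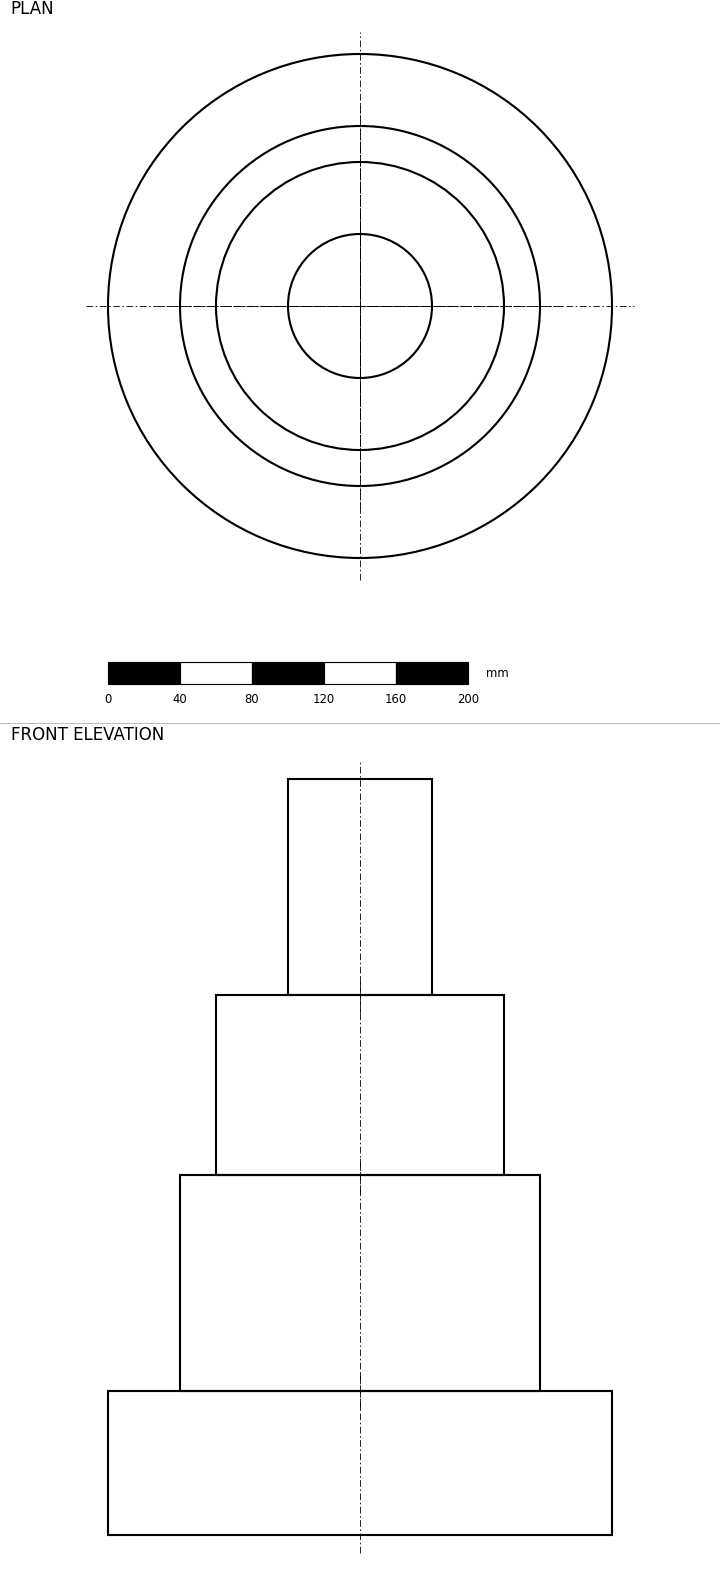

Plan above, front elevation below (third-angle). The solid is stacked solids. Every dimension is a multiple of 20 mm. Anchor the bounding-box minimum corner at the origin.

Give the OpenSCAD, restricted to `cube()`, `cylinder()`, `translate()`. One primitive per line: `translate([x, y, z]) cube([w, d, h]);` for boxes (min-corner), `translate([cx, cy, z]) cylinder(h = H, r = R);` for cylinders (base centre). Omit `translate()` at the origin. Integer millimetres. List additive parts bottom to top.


translate([140, 140, 0]) cylinder(h = 80, r = 140);
translate([140, 140, 80]) cylinder(h = 120, r = 100);
translate([140, 140, 200]) cylinder(h = 100, r = 80);
translate([140, 140, 300]) cylinder(h = 120, r = 40);


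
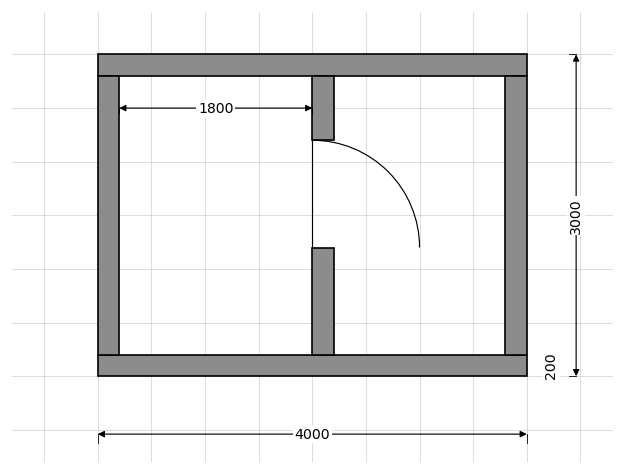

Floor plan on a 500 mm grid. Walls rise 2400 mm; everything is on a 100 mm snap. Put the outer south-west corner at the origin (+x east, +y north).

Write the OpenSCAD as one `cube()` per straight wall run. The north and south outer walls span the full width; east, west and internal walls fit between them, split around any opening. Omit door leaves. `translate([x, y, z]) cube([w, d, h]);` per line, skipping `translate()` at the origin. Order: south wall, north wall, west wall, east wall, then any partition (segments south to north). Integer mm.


cube([4000, 200, 2400]);
translate([0, 2800, 0]) cube([4000, 200, 2400]);
translate([0, 200, 0]) cube([200, 2600, 2400]);
translate([3800, 200, 0]) cube([200, 2600, 2400]);
translate([2000, 200, 0]) cube([200, 1000, 2400]);
translate([2000, 2200, 0]) cube([200, 600, 2400]);
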